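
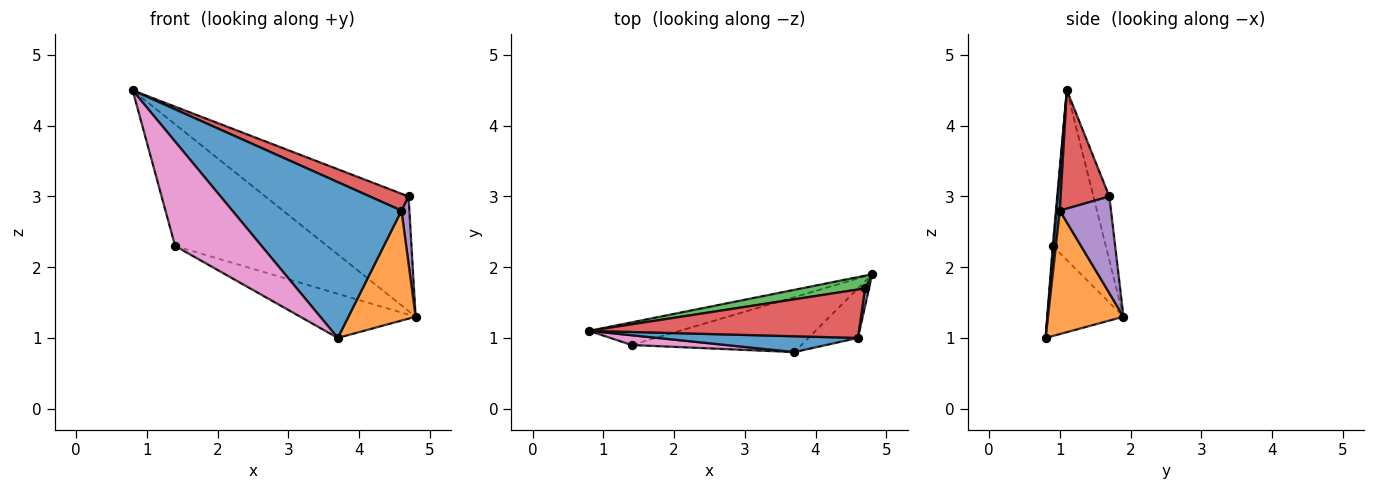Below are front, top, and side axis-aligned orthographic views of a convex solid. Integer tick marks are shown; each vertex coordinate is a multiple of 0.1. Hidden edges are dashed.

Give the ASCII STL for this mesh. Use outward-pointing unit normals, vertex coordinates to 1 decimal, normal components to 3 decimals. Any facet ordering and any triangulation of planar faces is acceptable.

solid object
 facet normal 0.019 -0.995 0.101
  outer loop
   vertex 4.6 1.0 2.8
   vertex 0.8 1.1 4.5
   vertex 3.7 0.8 1.0
  endloop
 endfacet
 facet normal 0.715 -0.637 -0.287
  outer loop
   vertex 4.6 1.0 2.8
   vertex 3.7 0.8 1.0
   vertex 4.8 1.9 1.3
  endloop
 endfacet
 facet normal -0.110 0.988 0.110
  outer loop
   vertex 4.7 1.7 3.0
   vertex 4.8 1.9 1.3
   vertex 0.8 1.1 4.5
  endloop
 endfacet
 facet normal 0.382 -0.304 0.873
  outer loop
   vertex 4.7 1.7 3.0
   vertex 0.8 1.1 4.5
   vertex 4.6 1.0 2.8
  endloop
 endfacet
 facet normal 0.987 -0.153 0.040
  outer loop
   vertex 4.7 1.7 3.0
   vertex 4.6 1.0 2.8
   vertex 4.8 1.9 1.3
  endloop
 endfacet
 facet normal -0.324 0.930 -0.173
  outer loop
   vertex 1.4 0.9 2.3
   vertex 0.8 1.1 4.5
   vertex 4.8 1.9 1.3
  endloop
 endfacet
 facet normal 0.009 -0.996 0.093
  outer loop
   vertex 1.4 0.9 2.3
   vertex 3.7 0.8 1.0
   vertex 0.8 1.1 4.5
  endloop
 endfacet
 facet normal -0.382 0.579 -0.721
  outer loop
   vertex 1.4 0.9 2.3
   vertex 4.8 1.9 1.3
   vertex 3.7 0.8 1.0
  endloop
 endfacet
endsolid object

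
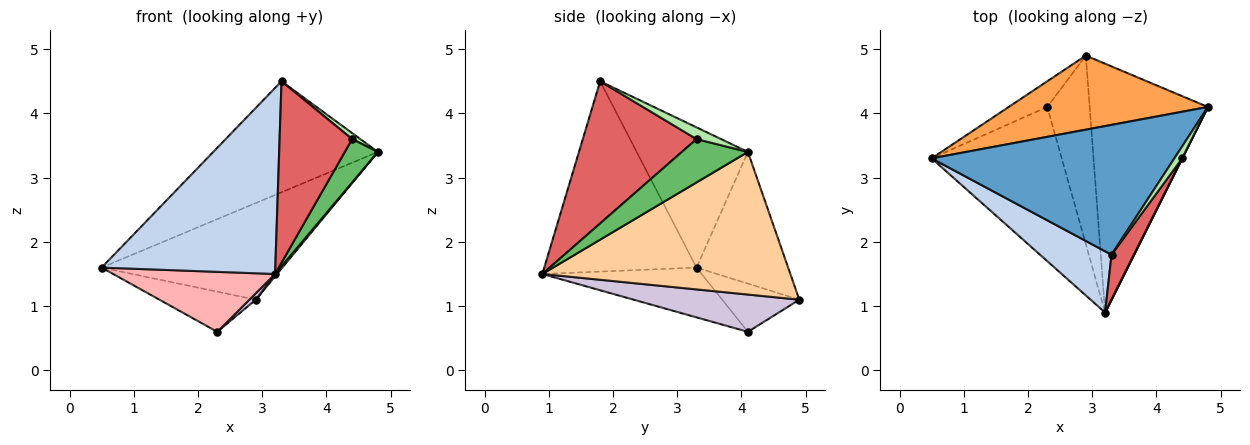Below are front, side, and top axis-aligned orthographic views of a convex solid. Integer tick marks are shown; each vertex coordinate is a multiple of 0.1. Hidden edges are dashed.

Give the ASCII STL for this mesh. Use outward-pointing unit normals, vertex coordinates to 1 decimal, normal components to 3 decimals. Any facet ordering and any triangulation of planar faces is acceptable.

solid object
 facet normal -0.402 0.595 0.696
  outer loop
   vertex 3.3 1.8 4.5
   vertex 4.8 4.1 3.4
   vertex 0.5 3.3 1.6
  endloop
 endfacet
 facet normal -0.640 -0.730 0.240
  outer loop
   vertex 3.3 1.8 4.5
   vertex 0.5 3.3 1.6
   vertex 3.2 0.9 1.5
  endloop
 endfacet
 facet normal -0.373 0.736 0.564
  outer loop
   vertex 2.9 4.9 1.1
   vertex 0.5 3.3 1.6
   vertex 4.8 4.1 3.4
  endloop
 endfacet
 facet normal 0.770 -0.006 -0.638
  outer loop
   vertex 2.9 4.9 1.1
   vertex 4.8 4.1 3.4
   vertex 3.2 0.9 1.5
  endloop
 endfacet
 facet normal 0.894 -0.447 0.000
  outer loop
   vertex 4.4 3.3 3.6
   vertex 3.2 0.9 1.5
   vertex 4.8 4.1 3.4
  endloop
 endfacet
 facet normal 0.802 -0.267 0.535
  outer loop
   vertex 4.4 3.3 3.6
   vertex 4.8 4.1 3.4
   vertex 3.3 1.8 4.5
  endloop
 endfacet
 facet normal 0.835 -0.533 0.132
  outer loop
   vertex 4.4 3.3 3.6
   vertex 3.3 1.8 4.5
   vertex 3.2 0.9 1.5
  endloop
 endfacet
 facet normal -0.336 -0.341 -0.878
  outer loop
   vertex 2.3 4.1 0.6
   vertex 3.2 0.9 1.5
   vertex 0.5 3.3 1.6
  endloop
 endfacet
 facet normal -0.559 0.698 -0.447
  outer loop
   vertex 2.3 4.1 0.6
   vertex 0.5 3.3 1.6
   vertex 2.9 4.9 1.1
  endloop
 endfacet
 facet normal 0.660 -0.026 -0.751
  outer loop
   vertex 2.3 4.1 0.6
   vertex 2.9 4.9 1.1
   vertex 3.2 0.9 1.5
  endloop
 endfacet
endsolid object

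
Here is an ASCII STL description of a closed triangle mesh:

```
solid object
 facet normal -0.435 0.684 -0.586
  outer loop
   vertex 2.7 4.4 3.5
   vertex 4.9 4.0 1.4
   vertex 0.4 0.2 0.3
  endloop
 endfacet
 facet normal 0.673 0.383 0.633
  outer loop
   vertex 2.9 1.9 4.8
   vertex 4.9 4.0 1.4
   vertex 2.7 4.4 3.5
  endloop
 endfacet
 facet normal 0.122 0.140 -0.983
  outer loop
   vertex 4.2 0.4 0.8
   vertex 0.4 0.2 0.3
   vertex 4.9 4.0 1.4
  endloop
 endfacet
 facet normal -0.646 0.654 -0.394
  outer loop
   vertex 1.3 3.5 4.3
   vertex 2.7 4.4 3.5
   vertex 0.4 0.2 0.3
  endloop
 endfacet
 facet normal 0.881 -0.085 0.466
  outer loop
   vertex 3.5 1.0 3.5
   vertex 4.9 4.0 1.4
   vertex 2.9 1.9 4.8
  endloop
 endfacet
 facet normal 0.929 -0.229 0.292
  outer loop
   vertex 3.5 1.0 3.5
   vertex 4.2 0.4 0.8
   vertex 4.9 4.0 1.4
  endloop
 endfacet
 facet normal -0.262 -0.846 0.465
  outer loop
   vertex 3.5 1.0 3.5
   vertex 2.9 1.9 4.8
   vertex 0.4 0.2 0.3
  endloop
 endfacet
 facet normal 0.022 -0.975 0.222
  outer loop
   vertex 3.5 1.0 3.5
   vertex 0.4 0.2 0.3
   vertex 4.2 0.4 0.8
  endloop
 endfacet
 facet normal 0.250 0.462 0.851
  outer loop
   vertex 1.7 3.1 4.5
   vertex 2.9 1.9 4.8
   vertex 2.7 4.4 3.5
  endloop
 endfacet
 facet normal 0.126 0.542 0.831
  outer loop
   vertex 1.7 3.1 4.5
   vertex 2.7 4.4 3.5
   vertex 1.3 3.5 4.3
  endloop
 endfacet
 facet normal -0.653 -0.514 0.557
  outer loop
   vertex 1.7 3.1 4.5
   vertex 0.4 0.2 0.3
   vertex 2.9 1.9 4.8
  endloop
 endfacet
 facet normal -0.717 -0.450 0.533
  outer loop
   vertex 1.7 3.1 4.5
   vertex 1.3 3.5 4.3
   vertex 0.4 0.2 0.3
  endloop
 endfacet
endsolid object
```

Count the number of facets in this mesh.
12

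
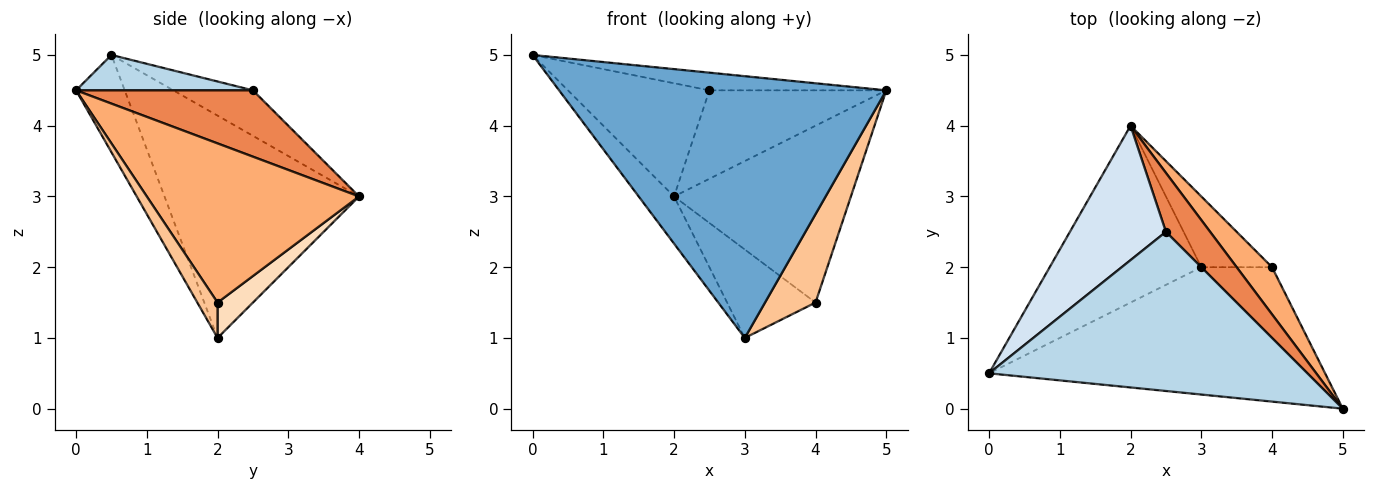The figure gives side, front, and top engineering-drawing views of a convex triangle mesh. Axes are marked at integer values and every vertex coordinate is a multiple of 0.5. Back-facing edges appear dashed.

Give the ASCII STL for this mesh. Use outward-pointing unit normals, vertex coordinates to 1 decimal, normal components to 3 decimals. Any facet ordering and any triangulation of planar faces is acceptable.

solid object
 facet normal -0.132 -0.891 -0.434
  outer loop
   vertex 3.0 2.0 1.0
   vertex 5.0 0.0 4.5
   vertex 0.0 0.5 5.0
  endloop
 endfacet
 facet normal -0.817 0.149 -0.557
  outer loop
   vertex 3.0 2.0 1.0
   vertex 0.0 0.5 5.0
   vertex 2.0 4.0 3.0
  endloop
 endfacet
 facet normal 0.110 0.110 0.988
  outer loop
   vertex 2.5 2.5 4.5
   vertex 0.0 0.5 5.0
   vertex 5.0 0.0 4.5
  endloop
 endfacet
 facet normal -0.341 0.606 0.719
  outer loop
   vertex 2.5 2.5 4.5
   vertex 2.0 4.0 3.0
   vertex 0.0 0.5 5.0
  endloop
 endfacet
 facet normal 0.640 0.640 0.426
  outer loop
   vertex 2.5 2.5 4.5
   vertex 5.0 0.0 4.5
   vertex 2.0 4.0 3.0
  endloop
 endfacet
 facet normal 0.757 0.631 0.168
  outer loop
   vertex 4.0 2.0 1.5
   vertex 2.0 4.0 3.0
   vertex 5.0 0.0 4.5
  endloop
 endfacet
 facet normal 0.298 -0.745 -0.596
  outer loop
   vertex 4.0 2.0 1.5
   vertex 5.0 0.0 4.5
   vertex 3.0 2.0 1.0
  endloop
 endfacet
 facet normal 0.298 0.745 -0.596
  outer loop
   vertex 4.0 2.0 1.5
   vertex 3.0 2.0 1.0
   vertex 2.0 4.0 3.0
  endloop
 endfacet
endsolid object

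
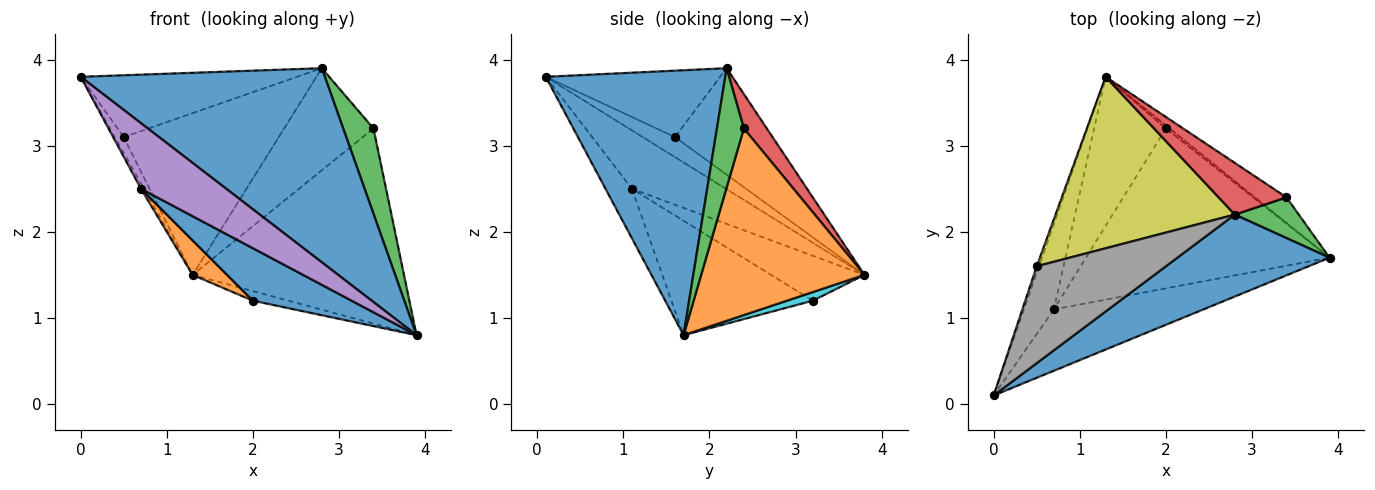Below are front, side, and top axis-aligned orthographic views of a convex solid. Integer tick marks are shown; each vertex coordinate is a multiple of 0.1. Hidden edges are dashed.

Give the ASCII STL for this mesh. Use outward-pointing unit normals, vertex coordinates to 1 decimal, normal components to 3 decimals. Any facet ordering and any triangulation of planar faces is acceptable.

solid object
 facet normal 0.561 -0.763 0.322
  outer loop
   vertex 2.8 2.2 3.9
   vertex 0.0 0.1 3.8
   vertex 3.9 1.7 0.8
  endloop
 endfacet
 facet normal 0.608 0.787 -0.103
  outer loop
   vertex 3.4 2.4 3.2
   vertex 3.9 1.7 0.8
   vertex 1.3 3.8 1.5
  endloop
 endfacet
 facet normal 0.626 -0.704 0.336
  outer loop
   vertex 3.4 2.4 3.2
   vertex 2.8 2.2 3.9
   vertex 3.9 1.7 0.8
  endloop
 endfacet
 facet normal 0.224 0.870 0.440
  outer loop
   vertex 3.4 2.4 3.2
   vertex 1.3 3.8 1.5
   vertex 2.8 2.2 3.9
  endloop
 endfacet
 facet normal -0.221 -0.712 -0.667
  outer loop
   vertex 0.7 1.1 2.5
   vertex 3.9 1.7 0.8
   vertex 0.0 0.1 3.8
  endloop
 endfacet
 facet normal -0.889 0.028 -0.457
  outer loop
   vertex 0.7 1.1 2.5
   vertex 0.0 0.1 3.8
   vertex 1.3 3.8 1.5
  endloop
 endfacet
 facet normal -0.957 0.267 -0.111
  outer loop
   vertex 0.5 1.6 3.1
   vertex 1.3 3.8 1.5
   vertex 0.0 0.1 3.8
  endloop
 endfacet
 facet normal -0.398 0.494 0.773
  outer loop
   vertex 0.5 1.6 3.1
   vertex 0.0 0.1 3.8
   vertex 2.8 2.2 3.9
  endloop
 endfacet
 facet normal -0.397 0.630 0.668
  outer loop
   vertex 0.5 1.6 3.1
   vertex 2.8 2.2 3.9
   vertex 1.3 3.8 1.5
  endloop
 endfacet
 facet normal 0.569 0.786 -0.244
  outer loop
   vertex 2.0 3.2 1.2
   vertex 1.3 3.8 1.5
   vertex 3.9 1.7 0.8
  endloop
 endfacet
 facet normal -0.408 -0.285 -0.868
  outer loop
   vertex 2.0 3.2 1.2
   vertex 3.9 1.7 0.8
   vertex 0.7 1.1 2.5
  endloop
 endfacet
 facet normal -0.521 -0.192 -0.832
  outer loop
   vertex 2.0 3.2 1.2
   vertex 0.7 1.1 2.5
   vertex 1.3 3.8 1.5
  endloop
 endfacet
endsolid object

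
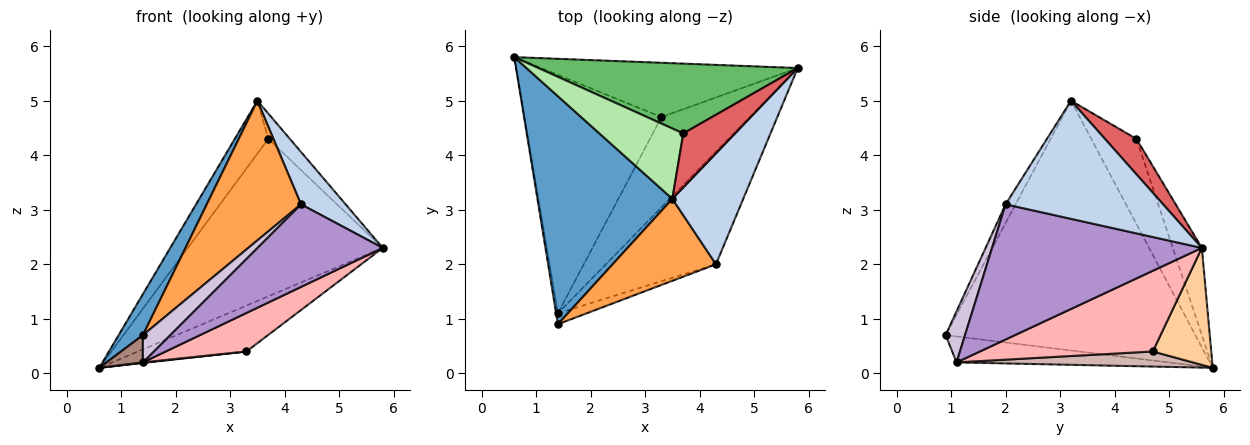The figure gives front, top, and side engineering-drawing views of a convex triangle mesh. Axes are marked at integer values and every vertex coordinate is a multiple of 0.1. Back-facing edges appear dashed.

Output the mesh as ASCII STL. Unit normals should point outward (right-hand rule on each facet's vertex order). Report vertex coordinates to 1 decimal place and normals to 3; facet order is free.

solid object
 facet normal -0.877 -0.085 0.474
  outer loop
   vertex 3.5 3.2 5.0
   vertex 0.6 5.8 0.1
   vertex 1.4 0.9 0.7
  endloop
 endfacet
 facet normal 0.833 -0.236 0.500
  outer loop
   vertex 4.3 2.0 3.1
   vertex 5.8 5.6 2.3
   vertex 3.5 3.2 5.0
  endloop
 endfacet
 facet normal -0.091 -0.859 0.504
  outer loop
   vertex 4.3 2.0 3.1
   vertex 3.5 3.2 5.0
   vertex 1.4 0.9 0.7
  endloop
 endfacet
 facet normal 0.329 0.610 -0.721
  outer loop
   vertex 3.3 4.7 0.4
   vertex 0.6 5.8 0.1
   vertex 5.8 5.6 2.3
  endloop
 endfacet
 facet normal -0.135 0.906 0.402
  outer loop
   vertex 3.7 4.4 4.3
   vertex 5.8 5.6 2.3
   vertex 0.6 5.8 0.1
  endloop
 endfacet
 facet normal -0.630 0.467 0.621
  outer loop
   vertex 3.7 4.4 4.3
   vertex 0.6 5.8 0.1
   vertex 3.5 3.2 5.0
  endloop
 endfacet
 facet normal 0.527 0.361 0.770
  outer loop
   vertex 3.7 4.4 4.3
   vertex 3.5 3.2 5.0
   vertex 5.8 5.6 2.3
  endloop
 endfacet
 facet normal 0.643 -0.300 -0.704
  outer loop
   vertex 1.4 1.1 0.2
   vertex 3.3 4.7 0.4
   vertex 5.8 5.6 2.3
  endloop
 endfacet
 facet normal 0.703 -0.420 -0.573
  outer loop
   vertex 1.4 1.1 0.2
   vertex 5.8 5.6 2.3
   vertex 4.3 2.0 3.1
  endloop
 endfacet
 facet normal 0.551 -0.775 -0.310
  outer loop
   vertex 1.4 1.1 0.2
   vertex 4.3 2.0 3.1
   vertex 1.4 0.9 0.7
  endloop
 endfacet
 facet normal -0.983 -0.169 -0.068
  outer loop
   vertex 1.4 1.1 0.2
   vertex 1.4 0.9 0.7
   vertex 0.6 5.8 0.1
  endloop
 endfacet
 facet normal 0.109 -0.003 -0.994
  outer loop
   vertex 1.4 1.1 0.2
   vertex 0.6 5.8 0.1
   vertex 3.3 4.7 0.4
  endloop
 endfacet
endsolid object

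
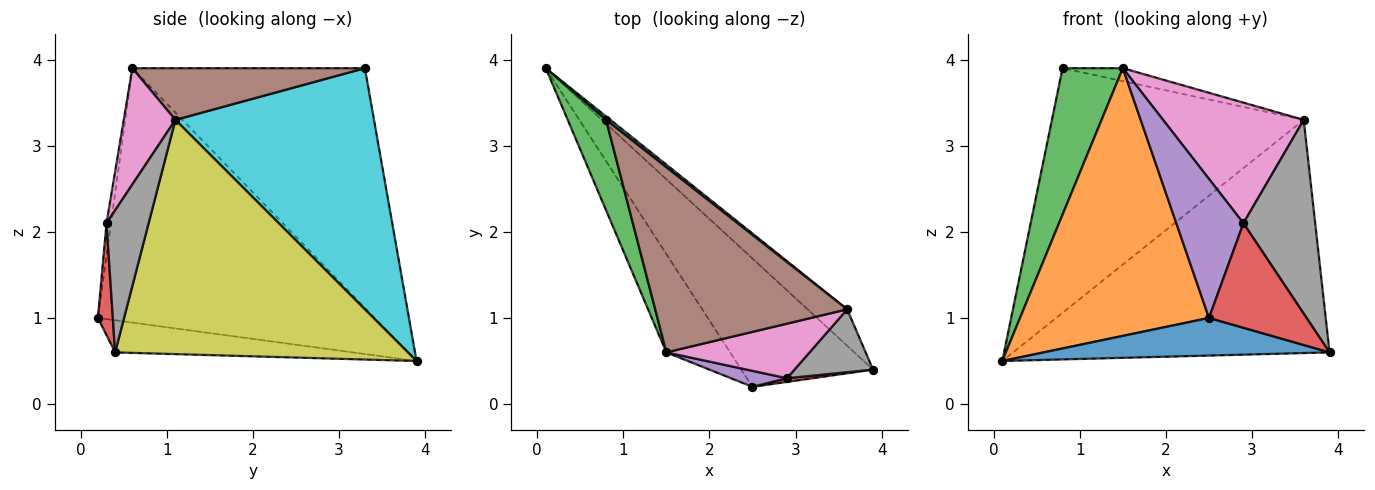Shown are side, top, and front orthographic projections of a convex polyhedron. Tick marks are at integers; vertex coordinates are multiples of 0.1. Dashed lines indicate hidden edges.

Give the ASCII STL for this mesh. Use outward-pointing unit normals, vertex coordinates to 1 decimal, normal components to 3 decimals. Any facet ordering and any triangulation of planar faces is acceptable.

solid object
 facet normal -0.228 -0.274 -0.934
  outer loop
   vertex 2.5 0.2 1.0
   vertex 0.1 3.9 0.5
   vertex 3.9 0.4 0.6
  endloop
 endfacet
 facet normal -0.809 -0.552 -0.203
  outer loop
   vertex 2.5 0.2 1.0
   vertex 1.5 0.6 3.9
   vertex 0.1 3.9 0.5
  endloop
 endfacet
 facet normal -0.957 -0.248 0.153
  outer loop
   vertex 0.8 3.3 3.9
   vertex 0.1 3.9 0.5
   vertex 1.5 0.6 3.9
  endloop
 endfacet
 facet normal 0.151 -0.988 0.035
  outer loop
   vertex 2.9 0.3 2.1
   vertex 2.5 0.2 1.0
   vertex 3.9 0.4 0.6
  endloop
 endfacet
 facet normal -0.066 -0.991 0.114
  outer loop
   vertex 2.9 0.3 2.1
   vertex 1.5 0.6 3.9
   vertex 2.5 0.2 1.0
  endloop
 endfacet
 facet normal 0.259 0.067 0.963
  outer loop
   vertex 3.6 1.1 3.3
   vertex 0.8 3.3 3.9
   vertex 1.5 0.6 3.9
  endloop
 endfacet
 facet normal 0.317 -0.864 0.391
  outer loop
   vertex 3.6 1.1 3.3
   vertex 1.5 0.6 3.9
   vertex 2.9 0.3 2.1
  endloop
 endfacet
 facet normal 0.487 -0.831 0.269
  outer loop
   vertex 3.6 1.1 3.3
   vertex 2.9 0.3 2.1
   vertex 3.9 0.4 0.6
  endloop
 endfacet
 facet normal 0.675 0.729 -0.114
  outer loop
   vertex 3.6 1.1 3.3
   vertex 3.9 0.4 0.6
   vertex 0.1 3.9 0.5
  endloop
 endfacet
 facet normal 0.619 0.785 0.011
  outer loop
   vertex 3.6 1.1 3.3
   vertex 0.1 3.9 0.5
   vertex 0.8 3.3 3.9
  endloop
 endfacet
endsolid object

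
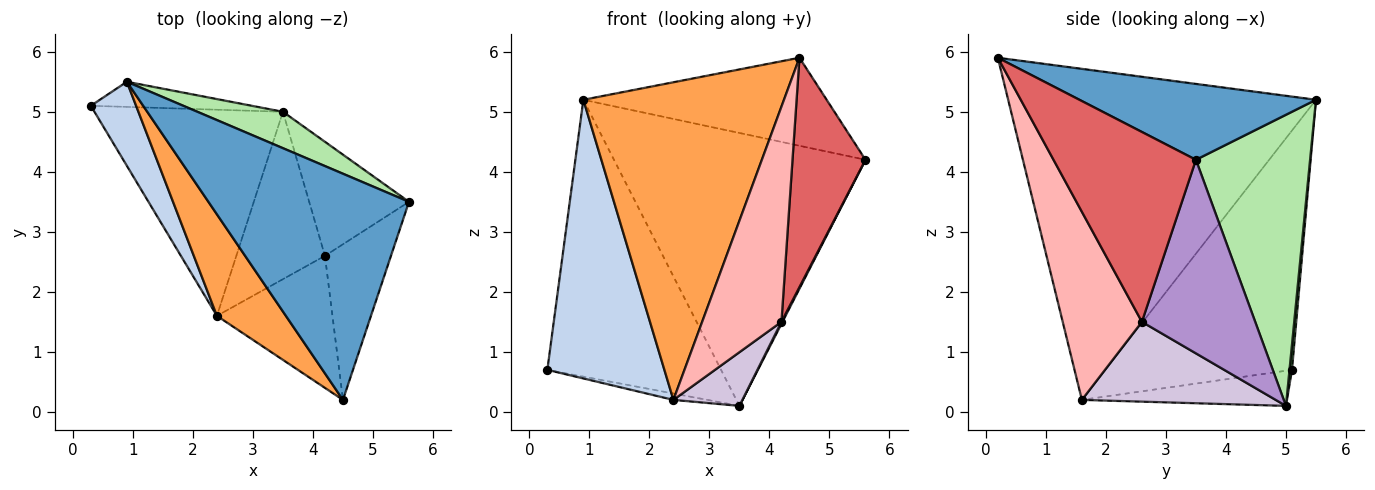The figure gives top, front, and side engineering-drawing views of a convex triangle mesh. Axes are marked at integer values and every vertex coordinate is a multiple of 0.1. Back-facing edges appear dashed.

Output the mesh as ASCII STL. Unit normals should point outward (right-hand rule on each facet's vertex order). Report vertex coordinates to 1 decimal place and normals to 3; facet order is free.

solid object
 facet normal 0.333 0.342 0.879
  outer loop
   vertex 0.9 5.5 5.2
   vertex 4.5 0.2 5.9
   vertex 5.6 3.5 4.2
  endloop
 endfacet
 facet normal -0.837 -0.525 0.158
  outer loop
   vertex 2.4 1.6 0.2
   vertex 0.9 5.5 5.2
   vertex 0.3 5.1 0.7
  endloop
 endfacet
 facet normal -0.825 -0.538 0.172
  outer loop
   vertex 2.4 1.6 0.2
   vertex 4.5 0.2 5.9
   vertex 0.9 5.5 5.2
  endloop
 endfacet
 facet normal -0.183 0.030 -0.983
  outer loop
   vertex 3.5 5.0 0.1
   vertex 2.4 1.6 0.2
   vertex 0.3 5.1 0.7
  endloop
 endfacet
 facet normal 0.014 0.996 -0.090
  outer loop
   vertex 3.5 5.0 0.1
   vertex 0.3 5.1 0.7
   vertex 0.9 5.5 5.2
  endloop
 endfacet
 facet normal 0.410 0.904 0.121
  outer loop
   vertex 3.5 5.0 0.1
   vertex 0.9 5.5 5.2
   vertex 5.6 3.5 4.2
  endloop
 endfacet
 facet normal 0.850 -0.436 -0.296
  outer loop
   vertex 4.2 2.6 1.5
   vertex 5.6 3.5 4.2
   vertex 4.5 0.2 5.9
  endloop
 endfacet
 facet normal 0.648 -0.649 -0.398
  outer loop
   vertex 4.2 2.6 1.5
   vertex 4.5 0.2 5.9
   vertex 2.4 1.6 0.2
  endloop
 endfacet
 facet normal 0.889 -0.008 -0.458
  outer loop
   vertex 4.2 2.6 1.5
   vertex 3.5 5.0 0.1
   vertex 5.6 3.5 4.2
  endloop
 endfacet
 facet normal 0.651 -0.232 -0.723
  outer loop
   vertex 4.2 2.6 1.5
   vertex 2.4 1.6 0.2
   vertex 3.5 5.0 0.1
  endloop
 endfacet
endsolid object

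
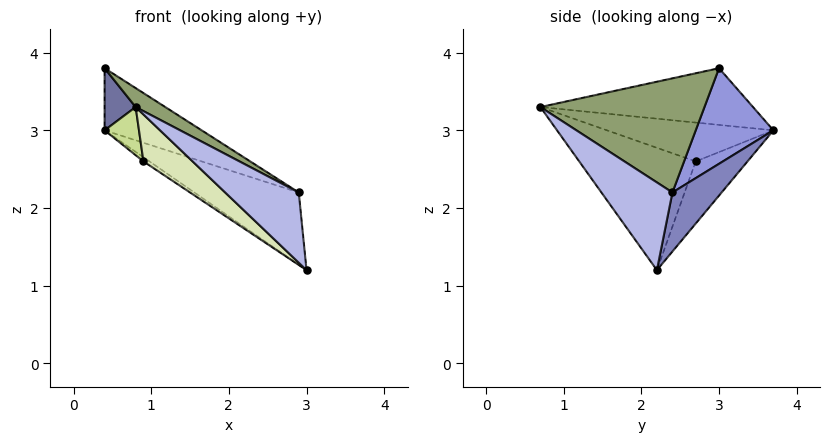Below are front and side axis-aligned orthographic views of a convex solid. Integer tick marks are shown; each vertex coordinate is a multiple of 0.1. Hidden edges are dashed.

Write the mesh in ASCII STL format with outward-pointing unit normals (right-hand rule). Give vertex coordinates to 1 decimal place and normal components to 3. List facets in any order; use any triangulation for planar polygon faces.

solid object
 facet normal -0.982 -0.143 -0.126
  outer loop
   vertex 0.4 3.0 3.8
   vertex 0.4 3.7 3.0
   vertex 0.8 0.7 3.3
  endloop
 endfacet
 facet normal 0.422 0.896 -0.137
  outer loop
   vertex 2.9 2.4 2.2
   vertex 3.0 2.2 1.2
   vertex 0.4 3.7 3.0
  endloop
 endfacet
 facet normal 0.516 0.645 0.564
  outer loop
   vertex 2.9 2.4 2.2
   vertex 0.4 3.7 3.0
   vertex 0.4 3.0 3.8
  endloop
 endfacet
 facet normal 0.679 -0.704 0.209
  outer loop
   vertex 2.9 2.4 2.2
   vertex 0.8 0.7 3.3
   vertex 3.0 2.2 1.2
  endloop
 endfacet
 facet normal 0.521 -0.094 0.849
  outer loop
   vertex 2.9 2.4 2.2
   vertex 0.4 3.0 3.8
   vertex 0.8 0.7 3.3
  endloop
 endfacet
 facet normal -0.543 0.063 -0.837
  outer loop
   vertex 0.9 2.7 2.6
   vertex 0.4 3.7 3.0
   vertex 3.0 2.2 1.2
  endloop
 endfacet
 facet normal -0.795 -0.164 -0.583
  outer loop
   vertex 0.9 2.7 2.6
   vertex 0.8 0.7 3.3
   vertex 0.4 3.7 3.0
  endloop
 endfacet
 facet normal -0.577 -0.244 -0.779
  outer loop
   vertex 0.9 2.7 2.6
   vertex 3.0 2.2 1.2
   vertex 0.8 0.7 3.3
  endloop
 endfacet
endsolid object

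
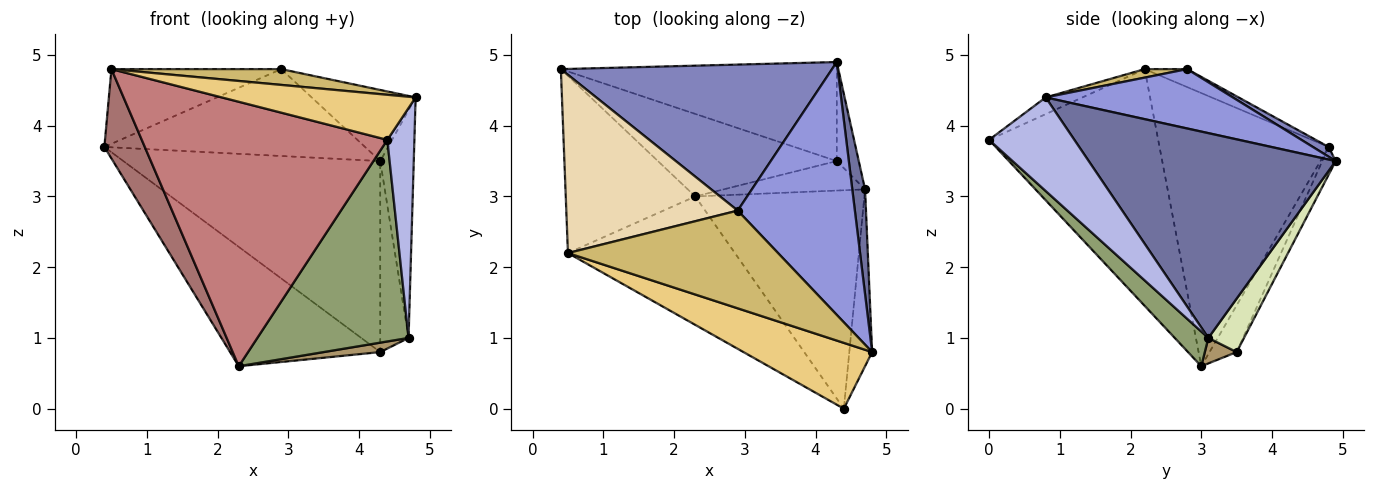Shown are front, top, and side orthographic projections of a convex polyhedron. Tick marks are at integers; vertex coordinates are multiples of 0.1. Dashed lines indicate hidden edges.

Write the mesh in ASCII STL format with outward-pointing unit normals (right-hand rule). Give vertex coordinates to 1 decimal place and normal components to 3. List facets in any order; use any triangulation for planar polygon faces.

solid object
 facet normal 0.989 0.134 0.062
  outer loop
   vertex 4.7 3.1 1.0
   vertex 4.3 4.9 3.5
   vertex 4.8 0.8 4.4
  endloop
 endfacet
 facet normal 0.031 0.511 0.859
  outer loop
   vertex 2.9 2.8 4.8
   vertex 4.3 4.9 3.5
   vertex 0.4 4.8 3.7
  endloop
 endfacet
 facet normal 0.438 0.243 0.865
  outer loop
   vertex 2.9 2.8 4.8
   vertex 4.8 0.8 4.4
   vertex 4.3 4.9 3.5
  endloop
 endfacet
 facet normal 0.928 -0.294 -0.226
  outer loop
   vertex 4.4 0.0 3.8
   vertex 4.7 3.1 1.0
   vertex 4.8 0.8 4.4
  endloop
 endfacet
 facet normal 0.149 -0.671 -0.727
  outer loop
   vertex 4.4 0.0 3.8
   vertex 2.3 3.0 0.6
   vertex 4.7 3.1 1.0
  endloop
 endfacet
 facet normal -0.046 0.887 -0.460
  outer loop
   vertex 4.3 3.5 0.8
   vertex 0.4 4.8 3.7
   vertex 4.3 4.9 3.5
  endloop
 endfacet
 facet normal -0.147 0.814 -0.563
  outer loop
   vertex 4.3 3.5 0.8
   vertex 2.3 3.0 0.6
   vertex 0.4 4.8 3.7
  endloop
 endfacet
 facet normal 0.745 0.592 -0.307
  outer loop
   vertex 4.3 3.5 0.8
   vertex 4.3 4.9 3.5
   vertex 4.7 3.1 1.0
  endloop
 endfacet
 facet normal 0.169 -0.300 -0.939
  outer loop
   vertex 4.3 3.5 0.8
   vertex 4.7 3.1 1.0
   vertex 2.3 3.0 0.6
  endloop
 endfacet
 facet normal 0.040 -0.159 0.986
  outer loop
   vertex 0.5 2.2 4.8
   vertex 4.8 0.8 4.4
   vertex 2.9 2.8 4.8
  endloop
 endfacet
 facet normal -0.107 -0.562 0.820
  outer loop
   vertex 0.5 2.2 4.8
   vertex 4.4 0.0 3.8
   vertex 4.8 0.8 4.4
  endloop
 endfacet
 facet normal -0.096 0.385 0.918
  outer loop
   vertex 0.5 2.2 4.8
   vertex 2.9 2.8 4.8
   vertex 0.4 4.8 3.7
  endloop
 endfacet
 facet normal -0.883 -0.211 -0.419
  outer loop
   vertex 0.5 2.2 4.8
   vertex 0.4 4.8 3.7
   vertex 2.3 3.0 0.6
  endloop
 endfacet
 facet normal -0.527 -0.765 -0.371
  outer loop
   vertex 0.5 2.2 4.8
   vertex 2.3 3.0 0.6
   vertex 4.4 0.0 3.8
  endloop
 endfacet
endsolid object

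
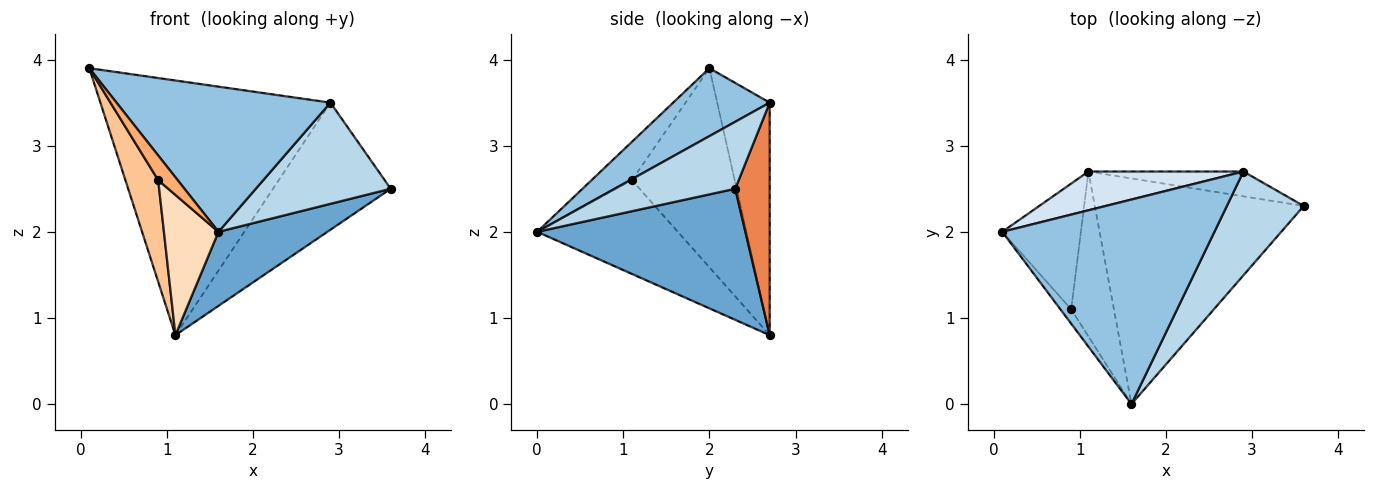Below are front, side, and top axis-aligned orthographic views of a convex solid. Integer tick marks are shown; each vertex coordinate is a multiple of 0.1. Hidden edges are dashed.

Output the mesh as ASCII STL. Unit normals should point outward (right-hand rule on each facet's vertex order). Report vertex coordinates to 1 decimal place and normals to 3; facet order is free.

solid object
 facet normal 0.512 -0.268 -0.816
  outer loop
   vertex 1.1 2.7 0.8
   vertex 3.6 2.3 2.5
   vertex 1.6 0.0 2.0
  endloop
 endfacet
 facet normal 0.253 -0.560 0.789
  outer loop
   vertex 2.9 2.7 3.5
   vertex 0.1 2.0 3.9
   vertex 1.6 0.0 2.0
  endloop
 endfacet
 facet normal 0.529 -0.592 0.607
  outer loop
   vertex 2.9 2.7 3.5
   vertex 1.6 0.0 2.0
   vertex 3.6 2.3 2.5
  endloop
 endfacet
 facet normal -0.220 0.964 0.147
  outer loop
   vertex 2.9 2.7 3.5
   vertex 1.1 2.7 0.8
   vertex 0.1 2.0 3.9
  endloop
 endfacet
 facet normal 0.276 0.943 -0.184
  outer loop
   vertex 2.9 2.7 3.5
   vertex 3.6 2.3 2.5
   vertex 1.1 2.7 0.8
  endloop
 endfacet
 facet normal -0.873 -0.422 -0.245
  outer loop
   vertex 0.9 1.1 2.6
   vertex 1.6 0.0 2.0
   vertex 0.1 2.0 3.9
  endloop
 endfacet
 facet normal -0.892 -0.284 -0.352
  outer loop
   vertex 0.9 1.1 2.6
   vertex 0.1 2.0 3.9
   vertex 1.1 2.7 0.8
  endloop
 endfacet
 facet normal -0.858 -0.333 -0.391
  outer loop
   vertex 0.9 1.1 2.6
   vertex 1.1 2.7 0.8
   vertex 1.6 0.0 2.0
  endloop
 endfacet
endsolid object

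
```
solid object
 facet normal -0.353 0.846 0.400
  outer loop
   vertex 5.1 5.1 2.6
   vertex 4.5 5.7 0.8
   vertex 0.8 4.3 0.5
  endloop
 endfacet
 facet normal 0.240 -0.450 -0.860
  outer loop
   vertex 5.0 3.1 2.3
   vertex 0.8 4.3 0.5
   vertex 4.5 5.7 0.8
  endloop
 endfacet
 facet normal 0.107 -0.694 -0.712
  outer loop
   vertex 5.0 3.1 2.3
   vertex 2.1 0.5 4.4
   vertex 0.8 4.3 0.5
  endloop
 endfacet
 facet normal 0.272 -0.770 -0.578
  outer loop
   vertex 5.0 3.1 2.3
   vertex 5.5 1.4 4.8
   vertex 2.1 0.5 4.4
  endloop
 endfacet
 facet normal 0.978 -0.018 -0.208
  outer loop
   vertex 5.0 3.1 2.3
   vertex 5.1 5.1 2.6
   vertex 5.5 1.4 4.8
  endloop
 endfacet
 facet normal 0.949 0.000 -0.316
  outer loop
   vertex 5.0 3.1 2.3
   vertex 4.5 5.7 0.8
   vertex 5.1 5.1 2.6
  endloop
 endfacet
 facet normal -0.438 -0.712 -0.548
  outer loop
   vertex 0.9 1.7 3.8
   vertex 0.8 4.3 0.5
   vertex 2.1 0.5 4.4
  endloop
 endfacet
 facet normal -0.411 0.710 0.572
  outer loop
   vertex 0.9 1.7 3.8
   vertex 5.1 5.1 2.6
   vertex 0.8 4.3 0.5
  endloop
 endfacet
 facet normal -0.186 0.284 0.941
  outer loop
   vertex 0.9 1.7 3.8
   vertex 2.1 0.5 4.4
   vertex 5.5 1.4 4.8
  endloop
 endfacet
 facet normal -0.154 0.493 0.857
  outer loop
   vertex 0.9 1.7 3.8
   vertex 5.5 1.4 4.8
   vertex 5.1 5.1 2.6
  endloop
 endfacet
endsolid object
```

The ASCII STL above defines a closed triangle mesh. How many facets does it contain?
10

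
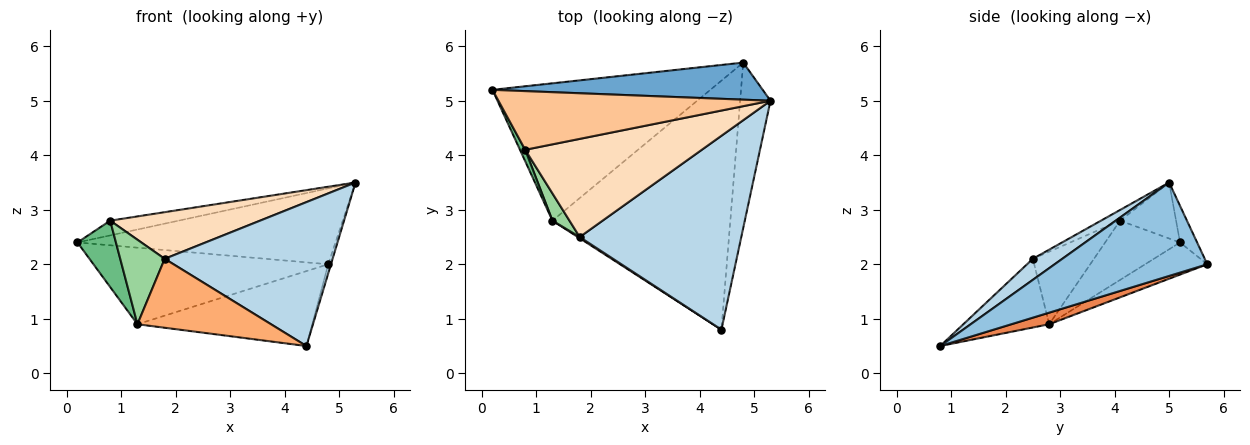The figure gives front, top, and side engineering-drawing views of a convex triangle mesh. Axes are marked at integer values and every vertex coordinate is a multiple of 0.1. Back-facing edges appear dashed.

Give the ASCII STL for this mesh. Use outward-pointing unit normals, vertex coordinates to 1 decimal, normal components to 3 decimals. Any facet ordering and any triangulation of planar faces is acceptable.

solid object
 facet normal -0.059 0.897 0.438
  outer loop
   vertex 4.8 5.7 2.0
   vertex 0.2 5.2 2.4
   vertex 5.3 5.0 3.5
  endloop
 endfacet
 facet normal 0.951 0.017 -0.309
  outer loop
   vertex 4.8 5.7 2.0
   vertex 5.3 5.0 3.5
   vertex 4.4 0.8 0.5
  endloop
 endfacet
 facet normal 0.104 -0.593 0.799
  outer loop
   vertex 1.8 2.5 2.1
   vertex 4.4 0.8 0.5
   vertex 5.3 5.0 3.5
  endloop
 endfacet
 facet normal -0.128 0.483 -0.866
  outer loop
   vertex 1.3 2.8 0.9
   vertex 0.2 5.2 2.4
   vertex 4.8 5.7 2.0
  endloop
 endfacet
 facet normal 0.062 0.288 -0.956
  outer loop
   vertex 1.3 2.8 0.9
   vertex 4.8 5.7 2.0
   vertex 4.4 0.8 0.5
  endloop
 endfacet
 facet normal -0.541 -0.841 0.015
  outer loop
   vertex 1.3 2.8 0.9
   vertex 4.4 0.8 0.5
   vertex 1.8 2.5 2.1
  endloop
 endfacet
 facet normal -0.196 0.239 0.951
  outer loop
   vertex 0.8 4.1 2.8
   vertex 5.3 5.0 3.5
   vertex 0.2 5.2 2.4
  endloop
 endfacet
 facet normal -0.055 -0.429 0.902
  outer loop
   vertex 0.8 4.1 2.8
   vertex 1.8 2.5 2.1
   vertex 5.3 5.0 3.5
  endloop
 endfacet
 facet normal -0.887 -0.455 0.078
  outer loop
   vertex 0.8 4.1 2.8
   vertex 0.2 5.2 2.4
   vertex 1.3 2.8 0.9
  endloop
 endfacet
 facet normal -0.794 -0.578 0.186
  outer loop
   vertex 0.8 4.1 2.8
   vertex 1.3 2.8 0.9
   vertex 1.8 2.5 2.1
  endloop
 endfacet
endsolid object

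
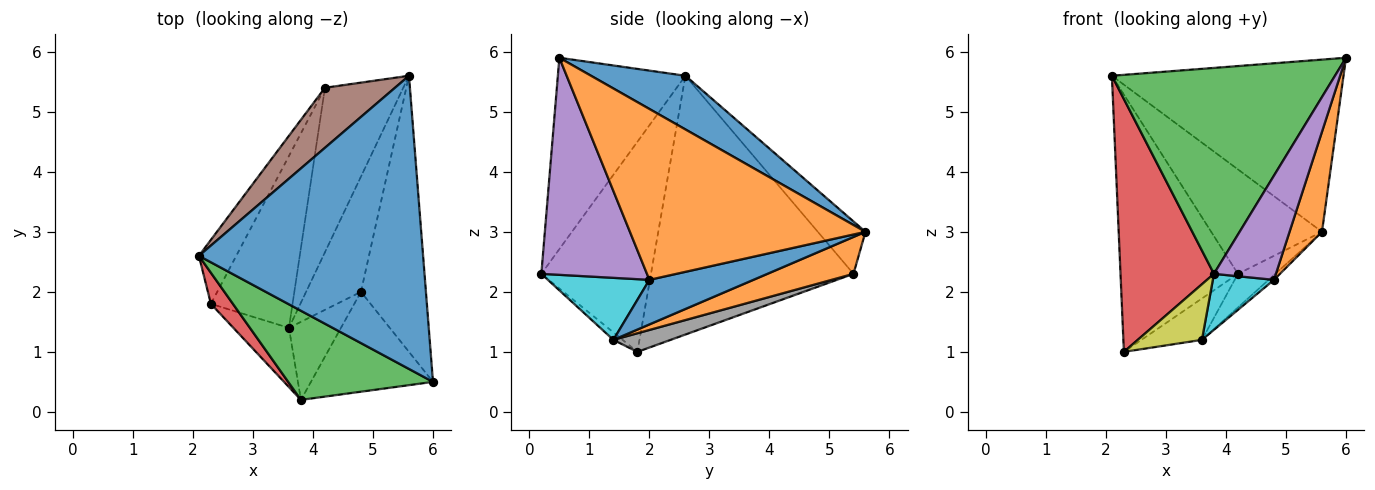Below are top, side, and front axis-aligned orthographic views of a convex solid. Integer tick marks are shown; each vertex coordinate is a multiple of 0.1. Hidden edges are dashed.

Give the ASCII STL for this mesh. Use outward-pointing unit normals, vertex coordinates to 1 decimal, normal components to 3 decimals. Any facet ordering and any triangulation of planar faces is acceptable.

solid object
 facet normal 0.202 0.496 0.844
  outer loop
   vertex 5.6 5.6 3.0
   vertex 2.1 2.6 5.6
   vertex 6.0 0.5 5.9
  endloop
 endfacet
 facet normal 0.927 -0.128 -0.352
  outer loop
   vertex 4.8 2.0 2.2
   vertex 5.6 5.6 3.0
   vertex 6.0 0.5 5.9
  endloop
 endfacet
 facet normal -0.465 -0.813 0.352
  outer loop
   vertex 3.8 0.2 2.3
   vertex 6.0 0.5 5.9
   vertex 2.1 2.6 5.6
  endloop
 endfacet
 facet normal -0.759 -0.647 0.079
  outer loop
   vertex 3.8 0.2 2.3
   vertex 2.1 2.6 5.6
   vertex 2.3 1.8 1.0
  endloop
 endfacet
 facet normal 0.776 -0.455 -0.436
  outer loop
   vertex 3.8 0.2 2.3
   vertex 4.8 2.0 2.2
   vertex 6.0 0.5 5.9
  endloop
 endfacet
 facet normal -0.349 0.812 0.467
  outer loop
   vertex 4.2 5.4 2.3
   vertex 2.1 2.6 5.6
   vertex 5.6 5.6 3.0
  endloop
 endfacet
 facet normal -0.858 0.498 -0.124
  outer loop
   vertex 4.2 5.4 2.3
   vertex 2.3 1.8 1.0
   vertex 2.1 2.6 5.6
  endloop
 endfacet
 facet normal 0.216 0.229 -0.949
  outer loop
   vertex 3.6 1.4 1.2
   vertex 2.3 1.8 1.0
   vertex 4.2 5.4 2.3
  endloop
 endfacet
 facet normal -0.098 -0.681 -0.725
  outer loop
   vertex 3.6 1.4 1.2
   vertex 3.8 0.2 2.3
   vertex 2.3 1.8 1.0
  endloop
 endfacet
 facet normal 0.696 -0.419 -0.584
  outer loop
   vertex 3.6 1.4 1.2
   vertex 4.8 2.0 2.2
   vertex 3.8 0.2 2.3
  endloop
 endfacet
 facet normal 0.630 0.032 -0.776
  outer loop
   vertex 3.6 1.4 1.2
   vertex 5.6 5.6 3.0
   vertex 4.8 2.0 2.2
  endloop
 endfacet
 facet normal 0.419 0.182 -0.890
  outer loop
   vertex 3.6 1.4 1.2
   vertex 4.2 5.4 2.3
   vertex 5.6 5.6 3.0
  endloop
 endfacet
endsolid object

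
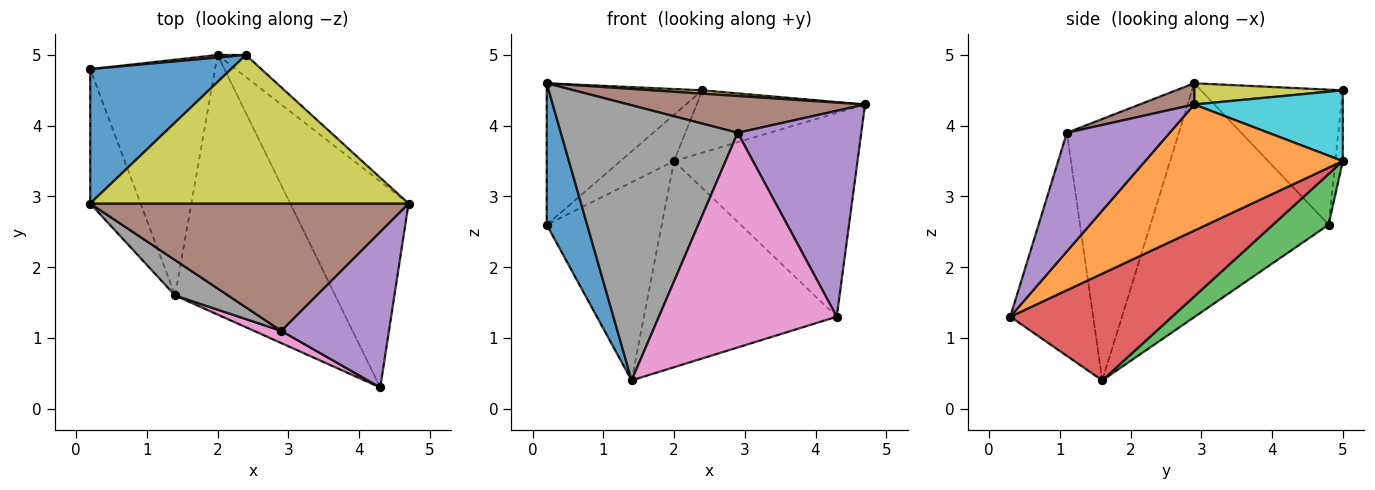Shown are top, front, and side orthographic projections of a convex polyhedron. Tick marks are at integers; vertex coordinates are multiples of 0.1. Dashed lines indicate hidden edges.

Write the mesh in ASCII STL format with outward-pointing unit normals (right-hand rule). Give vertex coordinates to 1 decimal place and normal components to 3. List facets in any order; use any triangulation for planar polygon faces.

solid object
 facet normal -0.954 -0.216 -0.206
  outer loop
   vertex 1.4 1.6 0.4
   vertex 0.2 2.9 4.6
   vertex 0.2 4.8 2.6
  endloop
 endfacet
 facet normal 0.604 0.561 -0.566
  outer loop
   vertex 2.0 5.0 3.5
   vertex 4.7 2.9 4.3
   vertex 4.3 0.3 1.3
  endloop
 endfacet
 facet normal 0.297 0.614 -0.731
  outer loop
   vertex 2.0 5.0 3.5
   vertex 1.4 1.6 0.4
   vertex 0.2 4.8 2.6
  endloop
 endfacet
 facet normal 0.463 0.551 -0.694
  outer loop
   vertex 2.0 5.0 3.5
   vertex 4.3 0.3 1.3
   vertex 1.4 1.6 0.4
  endloop
 endfacet
 facet normal 0.553 -0.665 0.502
  outer loop
   vertex 2.9 1.1 3.9
   vertex 4.3 0.3 1.3
   vertex 4.7 2.9 4.3
  endloop
 endfacet
 facet normal 0.064 -0.277 0.959
  outer loop
   vertex 2.9 1.1 3.9
   vertex 4.7 2.9 4.3
   vertex 0.2 2.9 4.6
  endloop
 endfacet
 facet normal -0.422 -0.905 0.051
  outer loop
   vertex 2.9 1.1 3.9
   vertex 1.4 1.6 0.4
   vertex 4.3 0.3 1.3
  endloop
 endfacet
 facet normal -0.532 -0.840 0.108
  outer loop
   vertex 2.9 1.1 3.9
   vertex 0.2 2.9 4.6
   vertex 1.4 1.6 0.4
  endloop
 endfacet
 facet normal 0.067 -0.022 0.998
  outer loop
   vertex 2.4 5.0 4.5
   vertex 0.2 2.9 4.6
   vertex 4.7 2.9 4.3
  endloop
 endfacet
 facet normal 0.640 0.725 -0.256
  outer loop
   vertex 2.4 5.0 4.5
   vertex 4.7 2.9 4.3
   vertex 2.0 5.0 3.5
  endloop
 endfacet
 facet normal -0.551 0.605 0.575
  outer loop
   vertex 2.4 5.0 4.5
   vertex 0.2 4.8 2.6
   vertex 0.2 2.9 4.6
  endloop
 endfacet
 facet normal -0.137 0.989 0.055
  outer loop
   vertex 2.4 5.0 4.5
   vertex 2.0 5.0 3.5
   vertex 0.2 4.8 2.6
  endloop
 endfacet
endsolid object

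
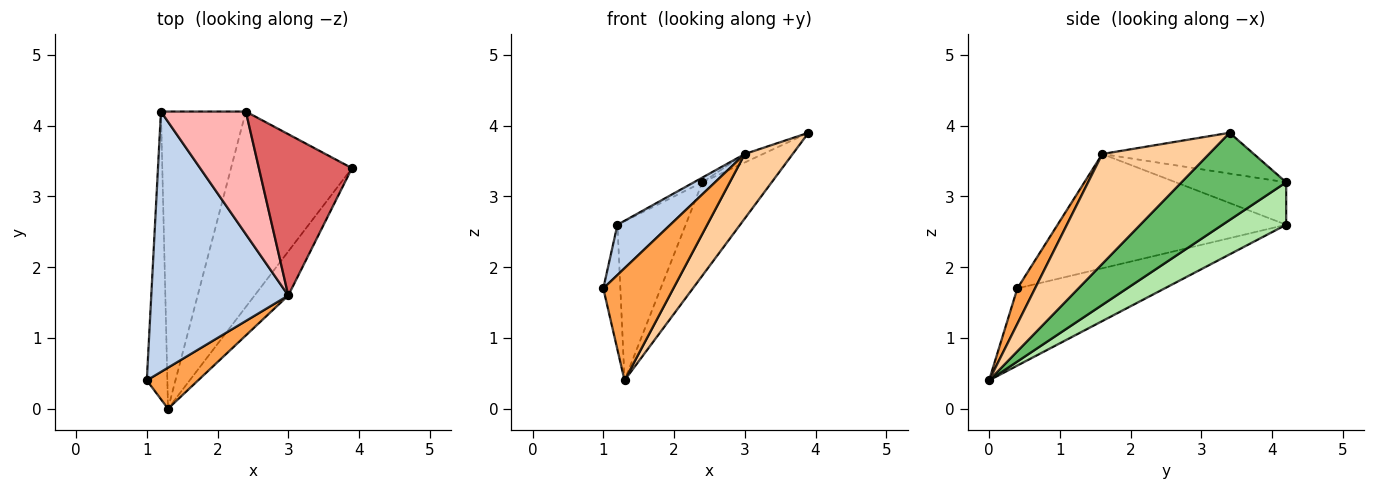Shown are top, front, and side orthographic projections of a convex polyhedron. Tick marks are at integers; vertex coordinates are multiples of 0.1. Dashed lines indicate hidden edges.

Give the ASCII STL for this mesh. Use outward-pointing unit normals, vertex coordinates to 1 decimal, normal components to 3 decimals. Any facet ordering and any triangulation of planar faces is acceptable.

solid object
 facet normal -0.960 0.111 -0.256
  outer loop
   vertex 1.3 0.0 0.4
   vertex 1.0 0.4 1.7
   vertex 1.2 4.2 2.6
  endloop
 endfacet
 facet normal -0.634 -0.147 0.760
  outer loop
   vertex 3.0 1.6 3.6
   vertex 1.2 4.2 2.6
   vertex 1.0 0.4 1.7
  endloop
 endfacet
 facet normal 0.231 -0.914 0.334
  outer loop
   vertex 3.0 1.6 3.6
   vertex 1.0 0.4 1.7
   vertex 1.3 0.0 0.4
  endloop
 endfacet
 facet normal 0.879 -0.394 -0.270
  outer loop
   vertex 3.0 1.6 3.6
   vertex 1.3 0.0 0.4
   vertex 3.9 3.4 3.9
  endloop
 endfacet
 facet normal 0.546 0.361 -0.756
  outer loop
   vertex 2.4 4.2 3.2
   vertex 3.9 3.4 3.9
   vertex 1.3 0.0 0.4
  endloop
 endfacet
 facet normal 0.403 0.432 -0.807
  outer loop
   vertex 2.4 4.2 3.2
   vertex 1.3 0.0 0.4
   vertex 1.2 4.2 2.6
  endloop
 endfacet
 facet normal -0.401 0.048 0.915
  outer loop
   vertex 2.4 4.2 3.2
   vertex 3.0 1.6 3.6
   vertex 3.9 3.4 3.9
  endloop
 endfacet
 facet normal -0.447 0.034 0.894
  outer loop
   vertex 2.4 4.2 3.2
   vertex 1.2 4.2 2.6
   vertex 3.0 1.6 3.6
  endloop
 endfacet
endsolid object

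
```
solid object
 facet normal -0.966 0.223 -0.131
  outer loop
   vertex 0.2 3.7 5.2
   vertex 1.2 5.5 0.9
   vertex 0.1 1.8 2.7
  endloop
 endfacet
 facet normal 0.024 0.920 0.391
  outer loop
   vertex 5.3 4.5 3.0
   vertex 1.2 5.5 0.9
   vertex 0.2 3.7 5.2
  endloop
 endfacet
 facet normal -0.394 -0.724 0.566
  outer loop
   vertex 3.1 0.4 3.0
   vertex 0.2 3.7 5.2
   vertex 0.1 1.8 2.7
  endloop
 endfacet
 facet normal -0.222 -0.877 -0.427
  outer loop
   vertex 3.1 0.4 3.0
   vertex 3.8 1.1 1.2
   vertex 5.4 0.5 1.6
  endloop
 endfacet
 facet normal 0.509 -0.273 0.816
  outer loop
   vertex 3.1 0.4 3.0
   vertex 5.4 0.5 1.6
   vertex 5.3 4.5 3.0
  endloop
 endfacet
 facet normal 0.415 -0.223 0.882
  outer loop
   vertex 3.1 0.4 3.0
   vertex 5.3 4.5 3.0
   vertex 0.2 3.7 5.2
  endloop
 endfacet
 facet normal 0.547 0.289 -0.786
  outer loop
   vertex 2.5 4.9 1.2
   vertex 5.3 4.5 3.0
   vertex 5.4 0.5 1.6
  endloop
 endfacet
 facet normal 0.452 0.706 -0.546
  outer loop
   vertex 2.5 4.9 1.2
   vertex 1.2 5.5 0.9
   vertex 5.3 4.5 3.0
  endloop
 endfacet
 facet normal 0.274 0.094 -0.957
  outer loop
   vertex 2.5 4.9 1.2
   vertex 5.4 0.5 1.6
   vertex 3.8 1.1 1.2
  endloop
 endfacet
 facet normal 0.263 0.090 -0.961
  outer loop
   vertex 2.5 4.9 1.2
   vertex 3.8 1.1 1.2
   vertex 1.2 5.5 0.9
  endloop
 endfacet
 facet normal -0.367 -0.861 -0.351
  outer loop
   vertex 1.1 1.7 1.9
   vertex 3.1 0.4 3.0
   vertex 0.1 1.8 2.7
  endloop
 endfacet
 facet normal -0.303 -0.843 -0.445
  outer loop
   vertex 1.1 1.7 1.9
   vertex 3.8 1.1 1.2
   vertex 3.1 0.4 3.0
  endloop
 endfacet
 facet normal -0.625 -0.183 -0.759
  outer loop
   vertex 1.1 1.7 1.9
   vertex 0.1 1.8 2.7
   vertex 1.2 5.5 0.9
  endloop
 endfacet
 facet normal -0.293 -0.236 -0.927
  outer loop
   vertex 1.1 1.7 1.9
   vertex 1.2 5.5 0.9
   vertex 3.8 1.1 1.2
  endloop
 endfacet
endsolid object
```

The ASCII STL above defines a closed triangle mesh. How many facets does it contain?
14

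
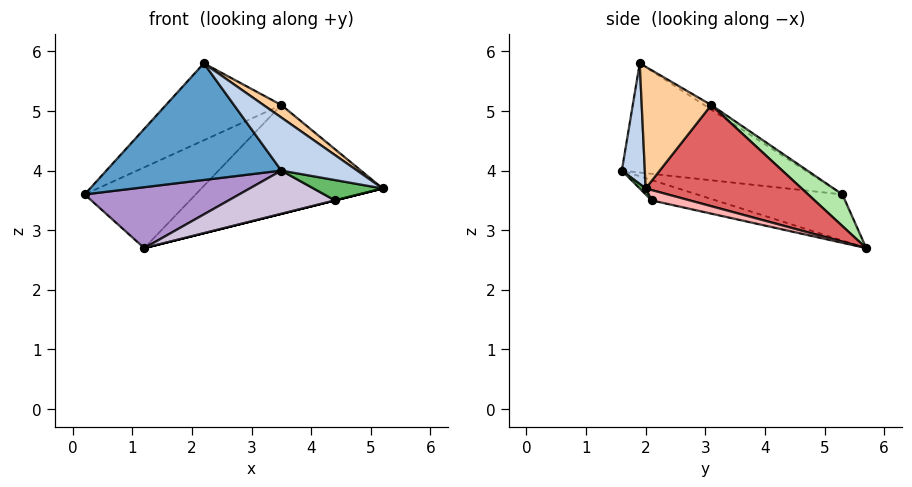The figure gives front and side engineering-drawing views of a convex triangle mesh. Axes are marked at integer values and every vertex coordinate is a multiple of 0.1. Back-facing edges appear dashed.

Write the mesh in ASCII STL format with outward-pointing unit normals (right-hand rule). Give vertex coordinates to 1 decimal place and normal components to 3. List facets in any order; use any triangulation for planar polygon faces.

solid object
 facet normal -0.670 -0.639 -0.378
  outer loop
   vertex 3.5 1.6 4.0
   vertex 2.2 1.9 5.8
   vertex 0.2 5.3 3.6
  endloop
 endfacet
 facet normal 0.272 -0.898 0.346
  outer loop
   vertex 3.5 1.6 4.0
   vertex 5.2 2.0 3.7
   vertex 2.2 1.9 5.8
  endloop
 endfacet
 facet normal -0.032 0.529 0.848
  outer loop
   vertex 3.5 3.1 5.1
   vertex 0.2 5.3 3.6
   vertex 2.2 1.9 5.8
  endloop
 endfacet
 facet normal 0.571 -0.147 0.808
  outer loop
   vertex 3.5 3.1 5.1
   vertex 2.2 1.9 5.8
   vertex 5.2 2.0 3.7
  endloop
 endfacet
 facet normal 0.066 -0.762 -0.644
  outer loop
   vertex 4.4 2.1 3.5
   vertex 5.2 2.0 3.7
   vertex 3.5 1.6 4.0
  endloop
 endfacet
 facet normal 0.236 0.764 0.601
  outer loop
   vertex 1.2 5.7 2.7
   vertex 0.2 5.3 3.6
   vertex 3.5 3.1 5.1
  endloop
 endfacet
 facet normal 0.640 0.744 0.193
  outer loop
   vertex 1.2 5.7 2.7
   vertex 3.5 3.1 5.1
   vertex 5.2 2.0 3.7
  endloop
 endfacet
 facet normal 0.243 0.000 -0.970
  outer loop
   vertex 1.2 5.7 2.7
   vertex 5.2 2.0 3.7
   vertex 4.4 2.1 3.5
  endloop
 endfacet
 facet normal -0.464 -0.494 -0.735
  outer loop
   vertex 1.2 5.7 2.7
   vertex 3.5 1.6 4.0
   vertex 0.2 5.3 3.6
  endloop
 endfacet
 facet normal -0.252 -0.418 -0.873
  outer loop
   vertex 1.2 5.7 2.7
   vertex 4.4 2.1 3.5
   vertex 3.5 1.6 4.0
  endloop
 endfacet
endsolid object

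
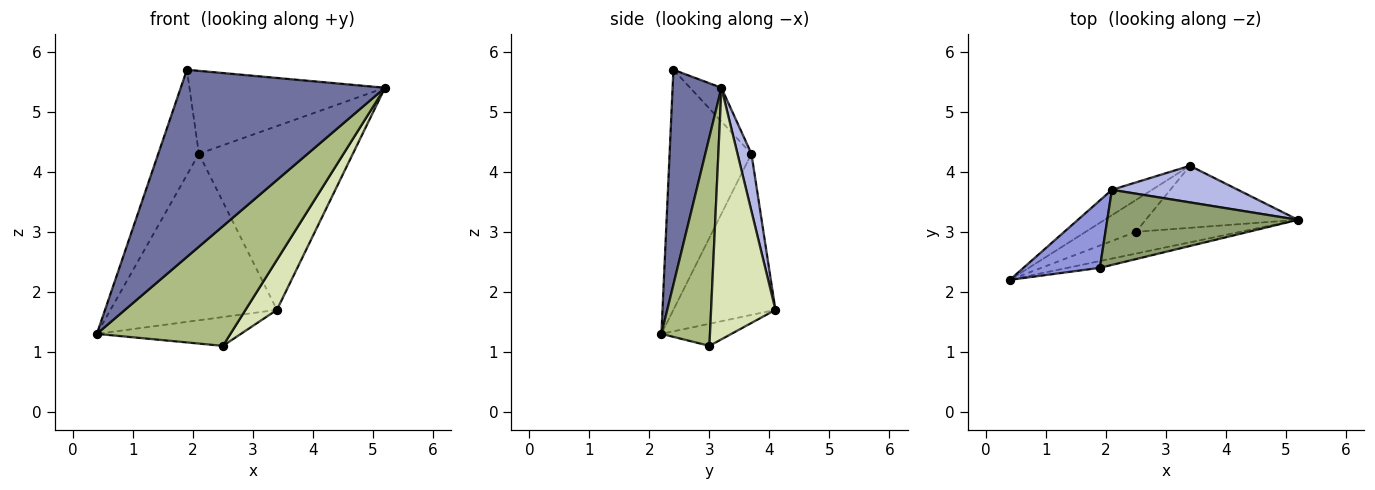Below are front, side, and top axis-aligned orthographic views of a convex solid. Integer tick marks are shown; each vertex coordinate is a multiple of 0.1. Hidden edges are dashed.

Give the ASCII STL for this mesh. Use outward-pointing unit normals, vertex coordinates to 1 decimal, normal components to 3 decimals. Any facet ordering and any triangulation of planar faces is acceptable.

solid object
 facet normal 0.232 -0.972 -0.035
  outer loop
   vertex 1.9 2.4 5.7
   vertex 0.4 2.2 1.3
   vertex 5.2 3.2 5.4
  endloop
 endfacet
 facet normal -0.518 0.845 -0.129
  outer loop
   vertex 2.1 3.7 4.3
   vertex 3.4 4.1 1.7
   vertex 0.4 2.2 1.3
  endloop
 endfacet
 facet normal -0.861 0.428 0.274
  outer loop
   vertex 2.1 3.7 4.3
   vertex 0.4 2.2 1.3
   vertex 1.9 2.4 5.7
  endloop
 endfacet
 facet normal 0.089 0.977 0.195
  outer loop
   vertex 2.1 3.7 4.3
   vertex 5.2 3.2 5.4
   vertex 3.4 4.1 1.7
  endloop
 endfacet
 facet normal -0.118 0.736 0.667
  outer loop
   vertex 2.1 3.7 4.3
   vertex 1.9 2.4 5.7
   vertex 5.2 3.2 5.4
  endloop
 endfacet
 facet normal 0.337 -0.926 -0.168
  outer loop
   vertex 2.5 3.0 1.1
   vertex 5.2 3.2 5.4
   vertex 0.4 2.2 1.3
  endloop
 endfacet
 facet normal -0.310 0.638 -0.705
  outer loop
   vertex 2.5 3.0 1.1
   vertex 0.4 2.2 1.3
   vertex 3.4 4.1 1.7
  endloop
 endfacet
 facet normal 0.789 -0.385 -0.478
  outer loop
   vertex 2.5 3.0 1.1
   vertex 3.4 4.1 1.7
   vertex 5.2 3.2 5.4
  endloop
 endfacet
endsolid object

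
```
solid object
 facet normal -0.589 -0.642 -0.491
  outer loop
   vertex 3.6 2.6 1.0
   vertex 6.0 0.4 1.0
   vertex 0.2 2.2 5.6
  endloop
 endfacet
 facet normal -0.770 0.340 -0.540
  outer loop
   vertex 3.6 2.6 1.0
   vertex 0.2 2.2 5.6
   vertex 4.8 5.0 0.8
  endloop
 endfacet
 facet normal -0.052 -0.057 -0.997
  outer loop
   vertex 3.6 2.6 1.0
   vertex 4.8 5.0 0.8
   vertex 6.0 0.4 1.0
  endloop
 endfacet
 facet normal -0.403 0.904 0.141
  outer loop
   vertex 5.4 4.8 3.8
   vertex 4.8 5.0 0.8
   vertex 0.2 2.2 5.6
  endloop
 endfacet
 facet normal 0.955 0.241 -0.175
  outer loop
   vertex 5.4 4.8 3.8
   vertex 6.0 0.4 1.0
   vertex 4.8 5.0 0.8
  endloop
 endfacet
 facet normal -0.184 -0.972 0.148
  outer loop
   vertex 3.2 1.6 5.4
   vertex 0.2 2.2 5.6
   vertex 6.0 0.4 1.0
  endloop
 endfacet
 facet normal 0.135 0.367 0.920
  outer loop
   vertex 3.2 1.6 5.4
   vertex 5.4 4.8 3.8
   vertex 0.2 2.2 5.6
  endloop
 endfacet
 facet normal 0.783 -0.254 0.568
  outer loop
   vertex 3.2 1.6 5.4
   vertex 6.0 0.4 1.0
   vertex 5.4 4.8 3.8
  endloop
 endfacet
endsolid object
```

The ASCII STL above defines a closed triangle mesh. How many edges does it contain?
12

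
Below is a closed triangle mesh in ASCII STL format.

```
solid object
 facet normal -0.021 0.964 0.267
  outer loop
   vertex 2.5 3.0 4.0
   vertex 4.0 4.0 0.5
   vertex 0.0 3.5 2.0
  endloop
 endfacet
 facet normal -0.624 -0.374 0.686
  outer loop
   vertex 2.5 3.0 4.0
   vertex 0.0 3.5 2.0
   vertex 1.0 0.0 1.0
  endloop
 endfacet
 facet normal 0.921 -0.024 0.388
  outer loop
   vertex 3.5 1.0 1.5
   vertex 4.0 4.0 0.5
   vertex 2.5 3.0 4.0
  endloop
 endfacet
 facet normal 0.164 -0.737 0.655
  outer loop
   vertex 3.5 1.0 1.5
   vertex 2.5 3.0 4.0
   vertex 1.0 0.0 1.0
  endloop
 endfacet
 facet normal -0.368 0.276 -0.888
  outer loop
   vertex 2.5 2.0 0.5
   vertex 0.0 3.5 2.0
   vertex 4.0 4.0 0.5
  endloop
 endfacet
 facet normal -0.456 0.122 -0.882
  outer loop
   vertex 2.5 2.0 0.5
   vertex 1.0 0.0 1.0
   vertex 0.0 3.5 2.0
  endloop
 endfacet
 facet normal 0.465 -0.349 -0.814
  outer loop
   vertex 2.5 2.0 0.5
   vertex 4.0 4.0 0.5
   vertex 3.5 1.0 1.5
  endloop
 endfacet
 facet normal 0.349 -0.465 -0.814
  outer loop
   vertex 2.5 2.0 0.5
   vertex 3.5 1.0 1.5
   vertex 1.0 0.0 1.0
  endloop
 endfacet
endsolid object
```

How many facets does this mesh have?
8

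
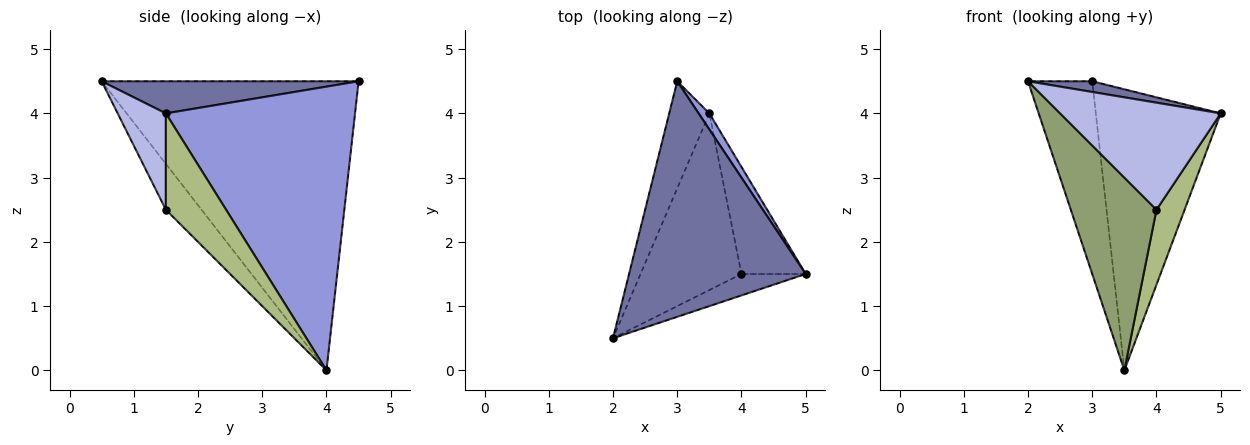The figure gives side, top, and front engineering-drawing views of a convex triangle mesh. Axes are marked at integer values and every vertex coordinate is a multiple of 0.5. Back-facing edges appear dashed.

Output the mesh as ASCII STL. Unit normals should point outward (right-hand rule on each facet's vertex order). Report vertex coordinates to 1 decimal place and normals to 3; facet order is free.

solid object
 facet normal 0.179 -0.045 0.983
  outer loop
   vertex 3.0 4.5 4.5
   vertex 2.0 0.5 4.5
   vertex 5.0 1.5 4.0
  endloop
 endfacet
 facet normal -0.961 0.240 -0.134
  outer loop
   vertex 3.5 4.0 0.0
   vertex 2.0 0.5 4.5
   vertex 3.0 4.5 4.5
  endloop
 endfacet
 facet normal 0.834 0.551 0.031
  outer loop
   vertex 3.5 4.0 0.0
   vertex 3.0 4.5 4.5
   vertex 5.0 1.5 4.0
  endloop
 endfacet
 facet normal 0.282 -0.941 -0.188
  outer loop
   vertex 4.0 1.5 2.5
   vertex 5.0 1.5 4.0
   vertex 2.0 0.5 4.5
  endloop
 endfacet
 facet normal -0.294 -0.705 -0.646
  outer loop
   vertex 4.0 1.5 2.5
   vertex 2.0 0.5 4.5
   vertex 3.5 4.0 0.0
  endloop
 endfacet
 facet normal 0.776 -0.362 -0.517
  outer loop
   vertex 4.0 1.5 2.5
   vertex 3.5 4.0 0.0
   vertex 5.0 1.5 4.0
  endloop
 endfacet
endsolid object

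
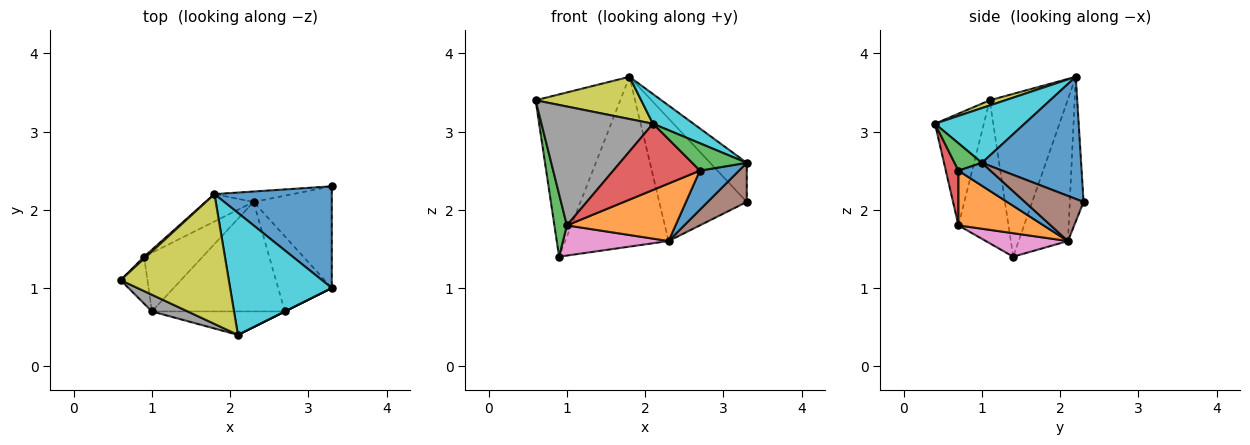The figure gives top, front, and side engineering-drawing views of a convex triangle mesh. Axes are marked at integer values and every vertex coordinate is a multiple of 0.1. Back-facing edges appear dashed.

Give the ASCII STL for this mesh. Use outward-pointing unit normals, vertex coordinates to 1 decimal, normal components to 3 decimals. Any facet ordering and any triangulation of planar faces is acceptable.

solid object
 facet normal 0.697 0.257 0.669
  outer loop
   vertex 1.8 2.2 3.7
   vertex 3.3 1.0 2.6
   vertex 3.3 2.3 2.1
  endloop
 endfacet
 facet normal -0.677 0.736 0.009
  outer loop
   vertex 1.8 2.2 3.7
   vertex 0.9 1.4 1.4
   vertex 0.6 1.1 3.4
  endloop
 endfacet
 facet normal -0.954 -0.239 -0.179
  outer loop
   vertex 1.0 0.7 1.8
   vertex 0.6 1.1 3.4
   vertex 0.9 1.4 1.4
  endloop
 endfacet
 facet normal -0.155 0.984 -0.084
  outer loop
   vertex 2.3 2.1 1.6
   vertex 1.8 2.2 3.7
   vertex 3.3 2.3 2.1
  endloop
 endfacet
 facet normal -0.426 0.893 -0.144
  outer loop
   vertex 2.3 2.1 1.6
   vertex 0.9 1.4 1.4
   vertex 1.8 2.2 3.7
  endloop
 endfacet
 facet normal 0.474 -0.316 -0.822
  outer loop
   vertex 2.3 2.1 1.6
   vertex 3.3 2.3 2.1
   vertex 3.3 1.0 2.6
  endloop
 endfacet
 facet normal 0.335 -0.431 -0.838
  outer loop
   vertex 2.3 2.1 1.6
   vertex 1.0 0.7 1.8
   vertex 0.9 1.4 1.4
  endloop
 endfacet
 facet normal -0.398 -0.908 0.127
  outer loop
   vertex 2.1 0.4 3.1
   vertex 0.6 1.1 3.4
   vertex 1.0 0.7 1.8
  endloop
 endfacet
 facet normal 0.046 -0.309 0.950
  outer loop
   vertex 2.1 0.4 3.1
   vertex 1.8 2.2 3.7
   vertex 0.6 1.1 3.4
  endloop
 endfacet
 facet normal 0.464 -0.210 0.861
  outer loop
   vertex 2.1 0.4 3.1
   vertex 3.3 1.0 2.6
   vertex 1.8 2.2 3.7
  endloop
 endfacet
 facet normal 0.354 -0.432 -0.829
  outer loop
   vertex 2.7 0.7 2.5
   vertex 2.3 2.1 1.6
   vertex 3.3 1.0 2.6
  endloop
 endfacet
 facet normal 0.342 -0.437 -0.832
  outer loop
   vertex 2.7 0.7 2.5
   vertex 1.0 0.7 1.8
   vertex 2.3 2.1 1.6
  endloop
 endfacet
 facet normal 0.447 -0.894 0.000
  outer loop
   vertex 2.7 0.7 2.5
   vertex 3.3 1.0 2.6
   vertex 2.1 0.4 3.1
  endloop
 endfacet
 facet normal 0.136 -0.934 -0.331
  outer loop
   vertex 2.7 0.7 2.5
   vertex 2.1 0.4 3.1
   vertex 1.0 0.7 1.8
  endloop
 endfacet
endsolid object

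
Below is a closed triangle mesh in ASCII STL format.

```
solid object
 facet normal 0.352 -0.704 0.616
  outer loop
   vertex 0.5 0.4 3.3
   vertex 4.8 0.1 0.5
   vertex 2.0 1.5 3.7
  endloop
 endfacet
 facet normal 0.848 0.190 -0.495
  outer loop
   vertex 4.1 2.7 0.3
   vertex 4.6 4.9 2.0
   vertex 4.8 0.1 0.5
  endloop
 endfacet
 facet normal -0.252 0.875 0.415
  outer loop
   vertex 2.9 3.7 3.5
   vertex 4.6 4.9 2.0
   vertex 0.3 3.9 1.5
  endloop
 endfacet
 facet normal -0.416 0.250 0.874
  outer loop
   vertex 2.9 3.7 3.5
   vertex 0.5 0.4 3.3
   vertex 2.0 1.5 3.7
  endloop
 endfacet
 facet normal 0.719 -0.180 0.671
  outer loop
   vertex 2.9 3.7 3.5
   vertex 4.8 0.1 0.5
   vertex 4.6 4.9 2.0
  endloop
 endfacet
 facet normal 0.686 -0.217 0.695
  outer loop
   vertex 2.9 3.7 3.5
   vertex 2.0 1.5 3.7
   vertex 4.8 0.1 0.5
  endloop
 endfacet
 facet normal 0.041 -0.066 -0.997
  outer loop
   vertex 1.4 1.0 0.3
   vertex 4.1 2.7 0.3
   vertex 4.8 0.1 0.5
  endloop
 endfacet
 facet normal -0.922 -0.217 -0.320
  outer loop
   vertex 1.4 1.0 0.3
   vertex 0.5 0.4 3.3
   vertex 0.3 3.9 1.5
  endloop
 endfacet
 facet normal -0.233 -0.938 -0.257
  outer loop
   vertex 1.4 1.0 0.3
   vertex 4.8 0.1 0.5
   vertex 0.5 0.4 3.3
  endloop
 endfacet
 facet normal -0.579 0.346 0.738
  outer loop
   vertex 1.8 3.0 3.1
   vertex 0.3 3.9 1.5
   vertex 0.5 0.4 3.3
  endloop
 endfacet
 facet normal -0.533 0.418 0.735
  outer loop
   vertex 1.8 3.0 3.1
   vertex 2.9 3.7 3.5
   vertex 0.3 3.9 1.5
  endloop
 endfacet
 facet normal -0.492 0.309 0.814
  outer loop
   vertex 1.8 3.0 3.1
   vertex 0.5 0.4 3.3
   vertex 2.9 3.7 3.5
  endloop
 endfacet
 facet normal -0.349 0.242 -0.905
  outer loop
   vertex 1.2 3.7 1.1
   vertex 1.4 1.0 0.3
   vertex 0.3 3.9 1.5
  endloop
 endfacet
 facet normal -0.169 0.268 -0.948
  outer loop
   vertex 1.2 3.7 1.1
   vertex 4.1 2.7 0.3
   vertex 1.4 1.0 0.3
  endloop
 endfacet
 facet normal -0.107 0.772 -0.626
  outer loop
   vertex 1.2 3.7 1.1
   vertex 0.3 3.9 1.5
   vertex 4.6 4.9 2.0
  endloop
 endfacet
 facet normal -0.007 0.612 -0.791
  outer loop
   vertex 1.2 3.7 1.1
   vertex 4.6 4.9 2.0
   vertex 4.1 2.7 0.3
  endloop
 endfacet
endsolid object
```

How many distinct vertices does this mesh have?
10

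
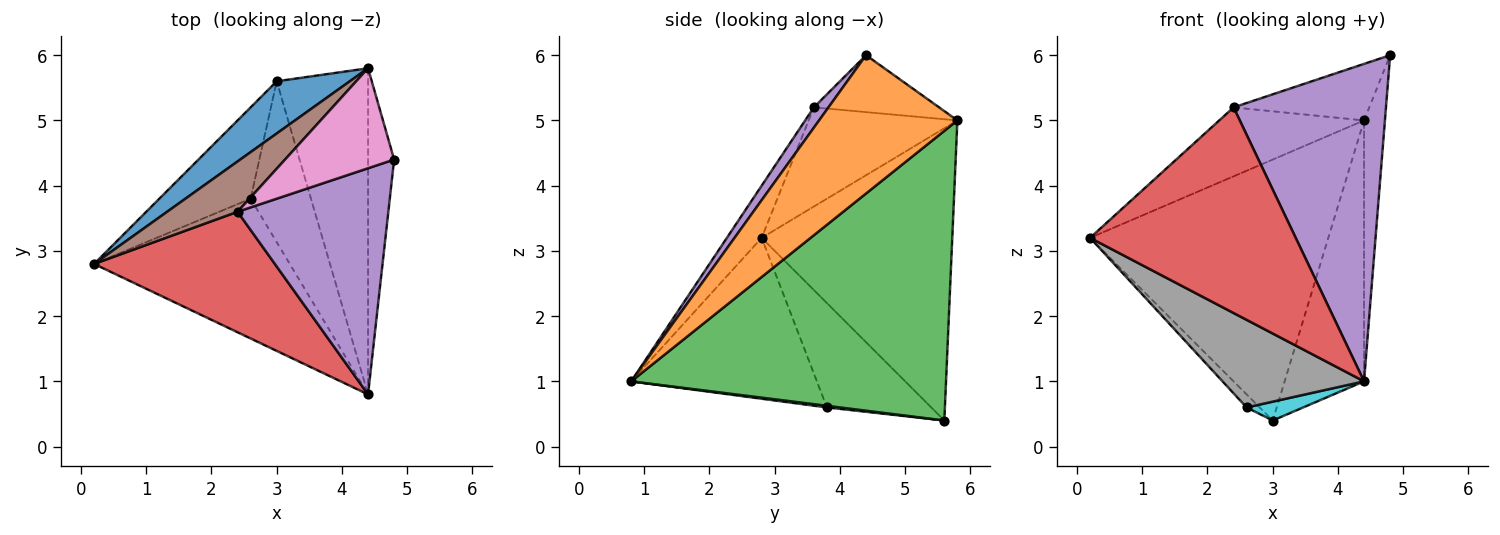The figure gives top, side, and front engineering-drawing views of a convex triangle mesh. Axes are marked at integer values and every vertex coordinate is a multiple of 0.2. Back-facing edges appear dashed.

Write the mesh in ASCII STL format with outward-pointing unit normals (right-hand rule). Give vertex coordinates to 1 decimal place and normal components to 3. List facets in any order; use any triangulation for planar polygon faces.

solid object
 facet normal -0.617 0.772 0.154
  outer loop
   vertex 4.4 5.8 5.0
   vertex 3.0 5.6 0.4
   vertex 0.2 2.8 3.2
  endloop
 endfacet
 facet normal 0.972 0.147 -0.183
  outer loop
   vertex 4.4 5.8 5.0
   vertex 4.8 4.4 6.0
   vertex 4.4 0.8 1.0
  endloop
 endfacet
 facet normal 0.927 0.234 -0.292
  outer loop
   vertex 4.4 5.8 5.0
   vertex 4.4 0.8 1.0
   vertex 3.0 5.6 0.4
  endloop
 endfacet
 facet normal -0.144 -0.854 0.500
  outer loop
   vertex 2.4 3.6 5.2
   vertex 0.2 2.8 3.2
   vertex 4.4 0.8 1.0
  endloop
 endfacet
 facet normal 0.078 -0.812 0.578
  outer loop
   vertex 2.4 3.6 5.2
   vertex 4.4 0.8 1.0
   vertex 4.8 4.4 6.0
  endloop
 endfacet
 facet normal -0.638 0.622 0.454
  outer loop
   vertex 2.4 3.6 5.2
   vertex 4.4 5.8 5.0
   vertex 0.2 2.8 3.2
  endloop
 endfacet
 facet normal -0.414 0.448 0.793
  outer loop
   vertex 2.4 3.6 5.2
   vertex 4.8 4.4 6.0
   vertex 4.4 5.8 5.0
  endloop
 endfacet
 facet normal -0.572 -0.436 -0.695
  outer loop
   vertex 2.6 3.8 0.6
   vertex 4.4 0.8 1.0
   vertex 0.2 2.8 3.2
  endloop
 endfacet
 facet normal -0.749 0.094 -0.656
  outer loop
   vertex 2.6 3.8 0.6
   vertex 0.2 2.8 3.2
   vertex 3.0 5.6 0.4
  endloop
 endfacet
 facet normal 0.027 -0.116 -0.993
  outer loop
   vertex 2.6 3.8 0.6
   vertex 3.0 5.6 0.4
   vertex 4.4 0.8 1.0
  endloop
 endfacet
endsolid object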